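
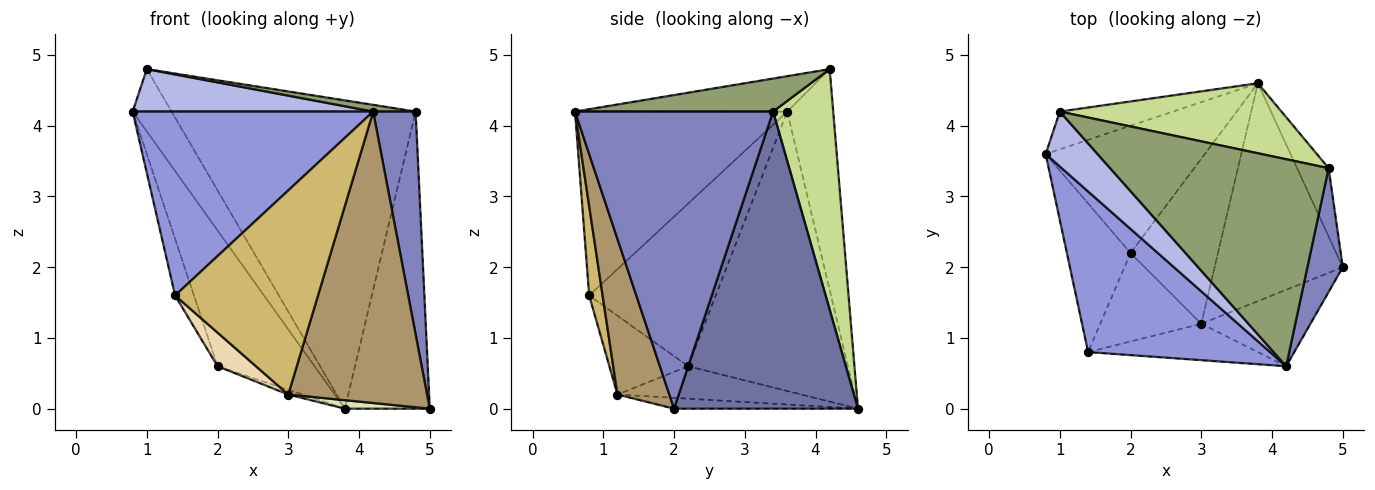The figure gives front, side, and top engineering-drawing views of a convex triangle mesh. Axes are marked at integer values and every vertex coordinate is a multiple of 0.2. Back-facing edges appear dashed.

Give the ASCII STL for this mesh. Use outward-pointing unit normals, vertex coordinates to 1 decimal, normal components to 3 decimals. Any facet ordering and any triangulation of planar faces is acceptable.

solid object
 facet normal 0.904 0.417 -0.096
  outer loop
   vertex 4.8 3.4 4.2
   vertex 5.0 2.0 0.0
   vertex 3.8 4.6 0.0
  endloop
 endfacet
 facet normal 0.971 -0.208 0.116
  outer loop
   vertex 4.8 3.4 4.2
   vertex 4.2 0.6 4.2
   vertex 5.0 2.0 0.0
  endloop
 endfacet
 facet normal -0.554 -0.627 0.548
  outer loop
   vertex 1.4 0.8 1.6
   vertex 4.2 0.6 4.2
   vertex 0.8 3.6 4.2
  endloop
 endfacet
 facet normal -0.475 -0.538 0.696
  outer loop
   vertex 1.0 4.2 4.8
   vertex 0.8 3.6 4.2
   vertex 4.2 0.6 4.2
  endloop
 endfacet
 facet normal 0.149 -0.032 0.988
  outer loop
   vertex 1.0 4.2 4.8
   vertex 4.2 0.6 4.2
   vertex 4.8 3.4 4.2
  endloop
 endfacet
 facet normal -0.711 0.601 -0.365
  outer loop
   vertex 1.0 4.2 4.8
   vertex 3.8 4.6 0.0
   vertex 0.8 3.6 4.2
  endloop
 endfacet
 facet normal 0.234 0.948 0.215
  outer loop
   vertex 1.0 4.2 4.8
   vertex 4.8 3.4 4.2
   vertex 3.8 4.6 0.0
  endloop
 endfacet
 facet normal -0.084 -0.039 -0.996
  outer loop
   vertex 3.0 1.2 0.2
   vertex 3.8 4.6 0.0
   vertex 5.0 2.0 0.0
  endloop
 endfacet
 facet normal 0.340 -0.910 -0.238
  outer loop
   vertex 3.0 1.2 0.2
   vertex 5.0 2.0 0.0
   vertex 4.2 0.6 4.2
  endloop
 endfacet
 facet normal 0.092 -0.980 -0.175
  outer loop
   vertex 3.0 1.2 0.2
   vertex 4.2 0.6 4.2
   vertex 1.4 0.8 1.6
  endloop
 endfacet
 facet normal -0.348 0.027 -0.937
  outer loop
   vertex 2.0 2.2 0.6
   vertex 3.8 4.6 0.0
   vertex 3.0 1.2 0.2
  endloop
 endfacet
 facet normal -0.589 -0.287 -0.755
  outer loop
   vertex 2.0 2.2 0.6
   vertex 3.0 1.2 0.2
   vertex 1.4 0.8 1.6
  endloop
 endfacet
 facet normal -0.768 0.467 -0.438
  outer loop
   vertex 2.0 2.2 0.6
   vertex 0.8 3.6 4.2
   vertex 3.8 4.6 0.0
  endloop
 endfacet
 facet normal -0.922 0.138 -0.361
  outer loop
   vertex 2.0 2.2 0.6
   vertex 1.4 0.8 1.6
   vertex 0.8 3.6 4.2
  endloop
 endfacet
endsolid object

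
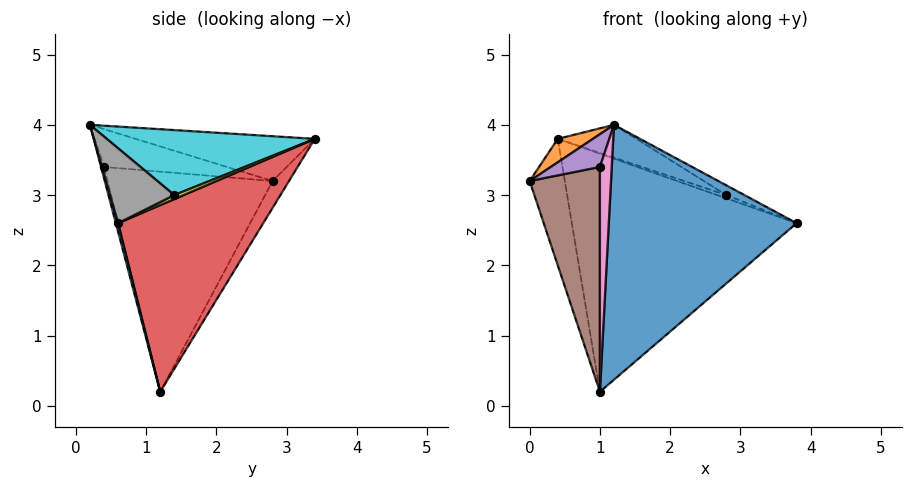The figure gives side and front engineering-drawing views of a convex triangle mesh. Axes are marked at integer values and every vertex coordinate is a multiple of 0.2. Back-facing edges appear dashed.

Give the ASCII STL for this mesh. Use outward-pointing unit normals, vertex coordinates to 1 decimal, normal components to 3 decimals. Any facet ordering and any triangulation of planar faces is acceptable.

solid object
 facet normal 0.011 -0.967 -0.255
  outer loop
   vertex 1.0 1.2 0.2
   vertex 3.8 0.6 2.6
   vertex 1.2 0.2 4.0
  endloop
 endfacet
 facet normal -0.749 -0.147 0.646
  outer loop
   vertex 0.4 3.4 3.8
   vertex 0.0 2.8 3.2
   vertex 1.2 0.2 4.0
  endloop
 endfacet
 facet normal -0.359 0.769 -0.530
  outer loop
   vertex 0.4 3.4 3.8
   vertex 1.0 1.2 0.2
   vertex 0.0 2.8 3.2
  endloop
 endfacet
 facet normal 0.500 0.774 -0.390
  outer loop
   vertex 0.4 3.4 3.8
   vertex 3.8 0.6 2.6
   vertex 1.0 1.2 0.2
  endloop
 endfacet
 facet normal -0.913 -0.365 0.183
  outer loop
   vertex 1.0 0.4 3.4
   vertex 1.2 0.2 4.0
   vertex 0.0 2.8 3.2
  endloop
 endfacet
 facet normal -0.916 -0.390 -0.097
  outer loop
   vertex 1.0 0.4 3.4
   vertex 0.0 2.8 3.2
   vertex 1.0 1.2 0.2
  endloop
 endfacet
 facet normal -0.236 -0.943 -0.236
  outer loop
   vertex 1.0 0.4 3.4
   vertex 1.0 1.2 0.2
   vertex 1.2 0.2 4.0
  endloop
 endfacet
 facet normal 0.455 0.128 0.881
  outer loop
   vertex 2.8 1.4 3.0
   vertex 1.2 0.2 4.0
   vertex 3.8 0.6 2.6
  endloop
 endfacet
 facet normal 0.667 0.667 0.333
  outer loop
   vertex 2.8 1.4 3.0
   vertex 3.8 0.6 2.6
   vertex 0.4 3.4 3.8
  endloop
 endfacet
 facet normal 0.432 0.163 0.887
  outer loop
   vertex 2.8 1.4 3.0
   vertex 0.4 3.4 3.8
   vertex 1.2 0.2 4.0
  endloop
 endfacet
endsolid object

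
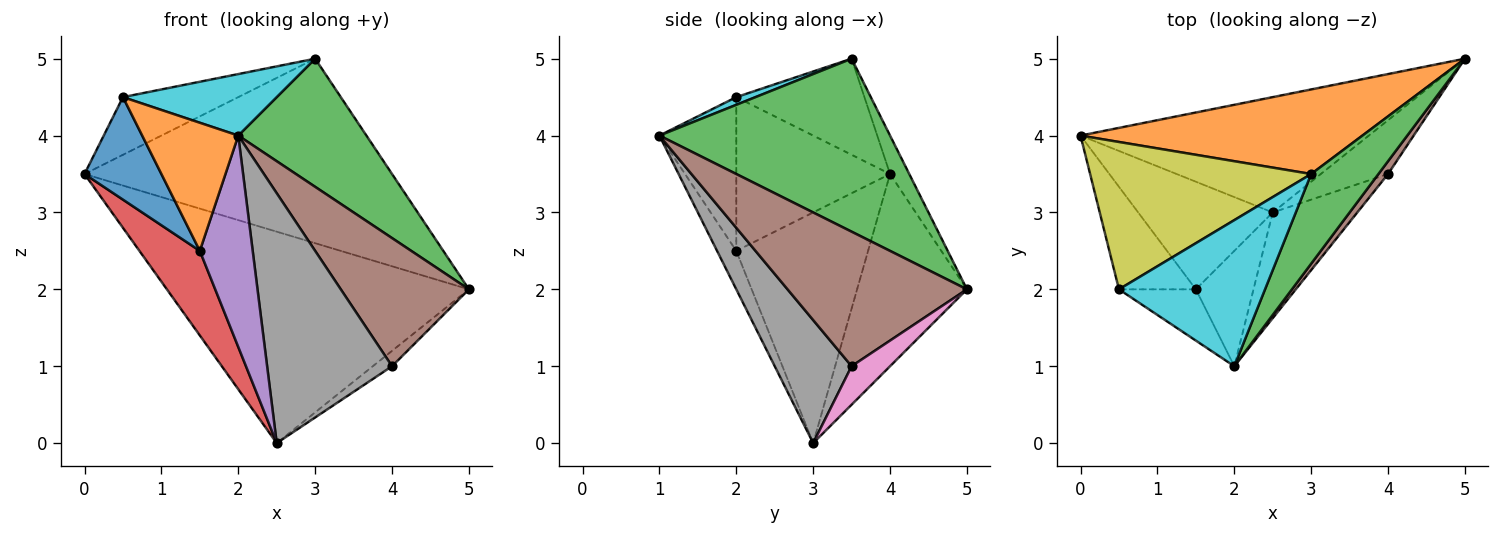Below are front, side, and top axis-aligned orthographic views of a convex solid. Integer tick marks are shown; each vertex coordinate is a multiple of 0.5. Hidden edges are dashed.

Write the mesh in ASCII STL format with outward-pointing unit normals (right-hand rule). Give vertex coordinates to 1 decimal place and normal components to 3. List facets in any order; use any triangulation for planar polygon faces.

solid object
 facet normal -0.304 0.836 -0.456
  outer loop
   vertex 2.5 3.0 0.0
   vertex 0.0 4.0 3.5
   vertex 5.0 5.0 2.0
  endloop
 endfacet
 facet normal -0.057 0.908 0.416
  outer loop
   vertex 3.0 3.5 5.0
   vertex 5.0 5.0 2.0
   vertex 0.0 4.0 3.5
  endloop
 endfacet
 facet normal 0.828 -0.460 0.322
  outer loop
   vertex 3.0 3.5 5.0
   vertex 2.0 1.0 4.0
   vertex 5.0 5.0 2.0
  endloop
 endfacet
 facet normal -0.803 -0.368 -0.468
  outer loop
   vertex 1.5 2.0 2.5
   vertex 0.0 4.0 3.5
   vertex 2.5 3.0 0.0
  endloop
 endfacet
 facet normal -0.304 -0.836 -0.456
  outer loop
   vertex 1.5 2.0 2.5
   vertex 2.5 3.0 0.0
   vertex 2.0 1.0 4.0
  endloop
 endfacet
 facet normal 0.812 -0.580 0.058
  outer loop
   vertex 4.0 3.5 1.0
   vertex 5.0 5.0 2.0
   vertex 2.0 1.0 4.0
  endloop
 endfacet
 facet normal 0.482 0.241 -0.843
  outer loop
   vertex 4.0 3.5 1.0
   vertex 2.5 3.0 0.0
   vertex 5.0 5.0 2.0
  endloop
 endfacet
 facet normal 0.493 -0.801 -0.339
  outer loop
   vertex 4.0 3.5 1.0
   vertex 2.0 1.0 4.0
   vertex 2.5 3.0 0.0
  endloop
 endfacet
 facet normal -0.375 0.338 0.863
  outer loop
   vertex 0.5 2.0 4.5
   vertex 3.0 3.5 5.0
   vertex 0.0 4.0 3.5
  endloop
 endfacet
 facet normal 0.048 -0.388 0.921
  outer loop
   vertex 0.5 2.0 4.5
   vertex 2.0 1.0 4.0
   vertex 3.0 3.5 5.0
  endloop
 endfacet
 facet normal -0.816 -0.408 -0.408
  outer loop
   vertex 0.5 2.0 4.5
   vertex 0.0 4.0 3.5
   vertex 1.5 2.0 2.5
  endloop
 endfacet
 facet normal -0.596 -0.745 -0.298
  outer loop
   vertex 0.5 2.0 4.5
   vertex 1.5 2.0 2.5
   vertex 2.0 1.0 4.0
  endloop
 endfacet
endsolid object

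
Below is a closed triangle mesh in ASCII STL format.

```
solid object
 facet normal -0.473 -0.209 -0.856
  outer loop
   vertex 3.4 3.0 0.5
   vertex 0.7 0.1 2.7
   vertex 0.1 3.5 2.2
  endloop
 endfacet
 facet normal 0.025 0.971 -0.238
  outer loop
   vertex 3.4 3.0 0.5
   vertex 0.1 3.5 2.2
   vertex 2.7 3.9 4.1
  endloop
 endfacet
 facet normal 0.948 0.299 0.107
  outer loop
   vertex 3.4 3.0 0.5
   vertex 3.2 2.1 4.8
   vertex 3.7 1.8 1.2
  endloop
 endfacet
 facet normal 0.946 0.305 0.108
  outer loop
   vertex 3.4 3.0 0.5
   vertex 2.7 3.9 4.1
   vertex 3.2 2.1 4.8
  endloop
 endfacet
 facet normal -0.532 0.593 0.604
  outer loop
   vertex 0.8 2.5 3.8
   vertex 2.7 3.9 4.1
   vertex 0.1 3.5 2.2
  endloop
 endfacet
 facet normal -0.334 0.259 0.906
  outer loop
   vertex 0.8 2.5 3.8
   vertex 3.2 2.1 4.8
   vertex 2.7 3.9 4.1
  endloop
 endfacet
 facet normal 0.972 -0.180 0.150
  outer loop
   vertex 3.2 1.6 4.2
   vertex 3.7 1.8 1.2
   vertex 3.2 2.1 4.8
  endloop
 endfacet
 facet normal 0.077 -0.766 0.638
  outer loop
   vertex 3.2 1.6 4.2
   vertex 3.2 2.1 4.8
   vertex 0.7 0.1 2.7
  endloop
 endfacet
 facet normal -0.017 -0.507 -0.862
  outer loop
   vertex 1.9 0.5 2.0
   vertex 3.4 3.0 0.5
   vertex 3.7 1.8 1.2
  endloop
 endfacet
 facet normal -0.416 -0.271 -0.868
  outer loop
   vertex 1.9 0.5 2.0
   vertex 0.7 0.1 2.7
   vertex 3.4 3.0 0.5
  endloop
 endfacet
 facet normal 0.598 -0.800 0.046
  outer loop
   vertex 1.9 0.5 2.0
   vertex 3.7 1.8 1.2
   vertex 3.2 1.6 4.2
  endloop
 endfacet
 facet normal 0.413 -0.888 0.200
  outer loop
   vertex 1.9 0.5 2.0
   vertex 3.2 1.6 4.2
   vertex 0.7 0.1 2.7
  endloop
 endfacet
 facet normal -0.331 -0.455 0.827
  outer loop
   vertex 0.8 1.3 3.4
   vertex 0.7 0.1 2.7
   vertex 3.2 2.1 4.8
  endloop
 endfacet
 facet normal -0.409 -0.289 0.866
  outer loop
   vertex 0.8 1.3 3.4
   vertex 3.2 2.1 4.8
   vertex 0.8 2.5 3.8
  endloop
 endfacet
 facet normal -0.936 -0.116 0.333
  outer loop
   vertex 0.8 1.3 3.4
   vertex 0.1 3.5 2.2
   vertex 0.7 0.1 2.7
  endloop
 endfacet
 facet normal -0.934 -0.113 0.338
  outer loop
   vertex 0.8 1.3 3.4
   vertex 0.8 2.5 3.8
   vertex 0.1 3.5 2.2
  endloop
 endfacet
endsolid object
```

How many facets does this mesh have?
16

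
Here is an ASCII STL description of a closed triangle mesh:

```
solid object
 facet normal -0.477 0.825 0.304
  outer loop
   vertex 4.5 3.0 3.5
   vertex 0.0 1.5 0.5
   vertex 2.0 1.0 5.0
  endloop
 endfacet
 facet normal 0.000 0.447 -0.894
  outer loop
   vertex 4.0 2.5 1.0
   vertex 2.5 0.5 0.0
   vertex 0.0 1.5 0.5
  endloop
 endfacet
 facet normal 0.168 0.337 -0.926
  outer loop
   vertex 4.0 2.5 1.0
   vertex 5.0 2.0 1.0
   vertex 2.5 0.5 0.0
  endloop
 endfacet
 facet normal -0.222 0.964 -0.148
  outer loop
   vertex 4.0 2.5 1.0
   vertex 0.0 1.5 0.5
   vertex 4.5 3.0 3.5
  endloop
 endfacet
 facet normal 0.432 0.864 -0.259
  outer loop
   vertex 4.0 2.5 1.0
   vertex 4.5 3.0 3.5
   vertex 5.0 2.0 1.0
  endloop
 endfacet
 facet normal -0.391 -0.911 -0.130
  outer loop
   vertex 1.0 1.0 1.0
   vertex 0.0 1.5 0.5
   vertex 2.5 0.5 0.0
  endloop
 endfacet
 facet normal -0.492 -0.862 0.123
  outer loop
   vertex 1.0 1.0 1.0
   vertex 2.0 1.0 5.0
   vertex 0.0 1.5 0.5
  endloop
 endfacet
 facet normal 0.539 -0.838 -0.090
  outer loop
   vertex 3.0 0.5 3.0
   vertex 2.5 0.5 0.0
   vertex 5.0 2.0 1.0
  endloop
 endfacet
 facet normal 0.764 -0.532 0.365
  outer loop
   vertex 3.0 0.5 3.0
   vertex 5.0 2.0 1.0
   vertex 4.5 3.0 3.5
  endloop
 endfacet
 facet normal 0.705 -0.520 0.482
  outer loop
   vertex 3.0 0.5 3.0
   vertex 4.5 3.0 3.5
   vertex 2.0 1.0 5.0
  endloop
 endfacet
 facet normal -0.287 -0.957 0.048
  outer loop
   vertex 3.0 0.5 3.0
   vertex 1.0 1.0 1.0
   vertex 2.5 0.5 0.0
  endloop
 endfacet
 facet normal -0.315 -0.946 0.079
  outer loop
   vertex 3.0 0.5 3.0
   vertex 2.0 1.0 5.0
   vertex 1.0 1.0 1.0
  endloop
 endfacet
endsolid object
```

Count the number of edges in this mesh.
18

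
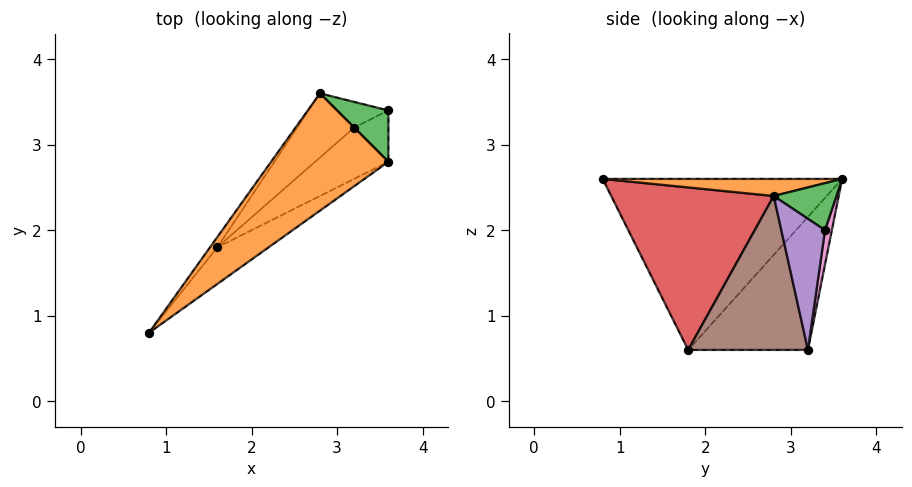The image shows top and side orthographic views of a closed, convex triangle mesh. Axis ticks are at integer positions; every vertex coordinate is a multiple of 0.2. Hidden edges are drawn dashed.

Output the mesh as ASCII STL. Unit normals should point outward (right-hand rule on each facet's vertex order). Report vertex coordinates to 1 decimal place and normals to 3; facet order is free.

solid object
 facet normal -0.813 0.581 -0.035
  outer loop
   vertex 1.6 1.8 0.6
   vertex 0.8 0.8 2.6
   vertex 2.8 3.6 2.6
  endloop
 endfacet
 facet normal 0.144 -0.103 0.984
  outer loop
   vertex 3.6 2.8 2.4
   vertex 2.8 3.6 2.6
   vertex 0.8 0.8 2.6
  endloop
 endfacet
 facet normal 0.606 0.441 0.662
  outer loop
   vertex 3.6 2.8 2.4
   vertex 3.6 3.4 2.0
   vertex 2.8 3.6 2.6
  endloop
 endfacet
 facet normal 0.564 -0.807 -0.178
  outer loop
   vertex 3.6 2.8 2.4
   vertex 0.8 0.8 2.6
   vertex 1.6 1.8 0.6
  endloop
 endfacet
 facet normal 0.954 -0.166 -0.249
  outer loop
   vertex 3.2 3.2 0.6
   vertex 3.6 3.4 2.0
   vertex 3.6 2.8 2.4
  endloop
 endfacet
 facet normal 0.628 -0.718 -0.299
  outer loop
   vertex 3.2 3.2 0.6
   vertex 3.6 2.8 2.4
   vertex 1.6 1.8 0.6
  endloop
 endfacet
 facet normal 0.115 0.978 -0.173
  outer loop
   vertex 3.2 3.2 0.6
   vertex 2.8 3.6 2.6
   vertex 3.6 3.4 2.0
  endloop
 endfacet
 facet normal -0.634 0.724 -0.272
  outer loop
   vertex 3.2 3.2 0.6
   vertex 1.6 1.8 0.6
   vertex 2.8 3.6 2.6
  endloop
 endfacet
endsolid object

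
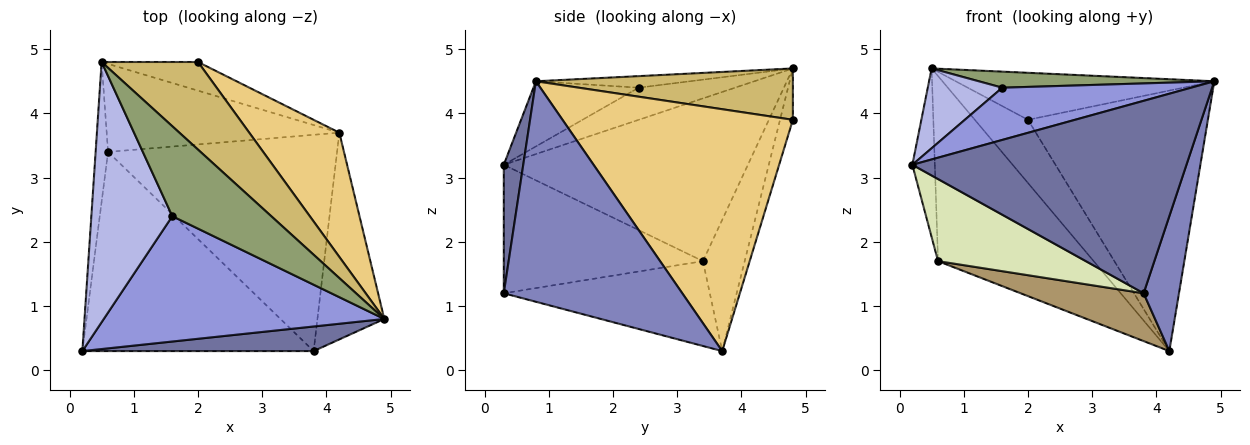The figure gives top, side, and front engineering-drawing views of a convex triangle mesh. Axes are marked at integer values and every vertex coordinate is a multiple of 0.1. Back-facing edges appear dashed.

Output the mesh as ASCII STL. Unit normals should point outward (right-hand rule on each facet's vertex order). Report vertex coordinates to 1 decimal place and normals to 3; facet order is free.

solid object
 facet normal 0.070 -0.989 0.126
  outer loop
   vertex 3.8 0.3 1.2
   vertex 4.9 0.8 4.5
   vertex 0.2 0.3 3.2
  endloop
 endfacet
 facet normal 0.940 -0.186 -0.285
  outer loop
   vertex 3.8 0.3 1.2
   vertex 4.2 3.7 0.3
   vertex 4.9 0.8 4.5
  endloop
 endfacet
 facet normal -0.210 -0.376 0.903
  outer loop
   vertex 1.6 2.4 4.4
   vertex 0.2 0.3 3.2
   vertex 4.9 0.8 4.5
  endloop
 endfacet
 facet normal -0.355 -0.274 0.894
  outer loop
   vertex 1.6 2.4 4.4
   vertex 0.5 4.8 4.7
   vertex 0.2 0.3 3.2
  endloop
 endfacet
 facet normal -0.114 -0.175 0.978
  outer loop
   vertex 1.6 2.4 4.4
   vertex 4.9 0.8 4.5
   vertex 0.5 4.8 4.7
  endloop
 endfacet
 facet normal -0.993 0.091 -0.076
  outer loop
   vertex 0.6 3.4 1.7
   vertex 0.2 0.3 3.2
   vertex 0.5 4.8 4.7
  endloop
 endfacet
 facet normal -0.235 0.878 -0.417
  outer loop
   vertex 0.6 3.4 1.7
   vertex 0.5 4.8 4.7
   vertex 4.2 3.7 0.3
  endloop
 endfacet
 facet normal -0.457 -0.339 -0.822
  outer loop
   vertex 0.6 3.4 1.7
   vertex 3.8 0.3 1.2
   vertex 0.2 0.3 3.2
  endloop
 endfacet
 facet normal -0.340 -0.203 -0.918
  outer loop
   vertex 0.6 3.4 1.7
   vertex 4.2 3.7 0.3
   vertex 3.8 0.3 1.2
  endloop
 endfacet
 facet normal 0.425 0.428 0.797
  outer loop
   vertex 2.0 4.8 3.9
   vertex 0.5 4.8 4.7
   vertex 4.9 0.8 4.5
  endloop
 endfacet
 facet normal 0.756 0.591 0.282
  outer loop
   vertex 2.0 4.8 3.9
   vertex 4.9 0.8 4.5
   vertex 4.2 3.7 0.3
  endloop
 endfacet
 facet normal -0.215 0.889 -0.403
  outer loop
   vertex 2.0 4.8 3.9
   vertex 4.2 3.7 0.3
   vertex 0.5 4.8 4.7
  endloop
 endfacet
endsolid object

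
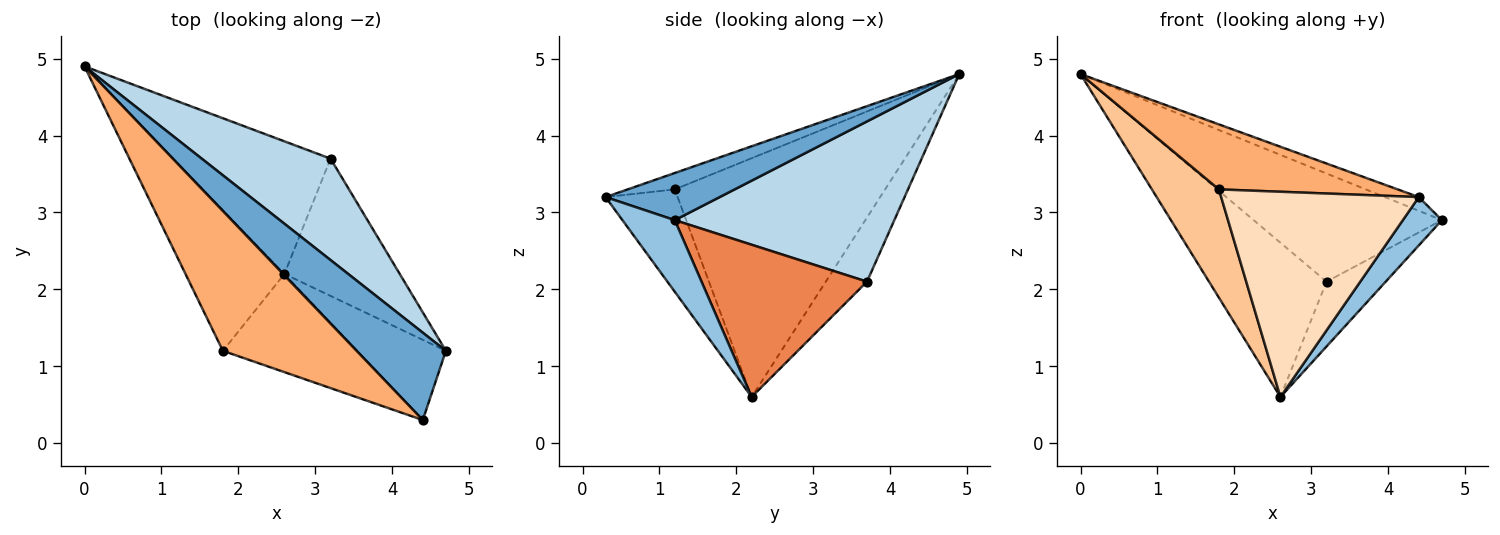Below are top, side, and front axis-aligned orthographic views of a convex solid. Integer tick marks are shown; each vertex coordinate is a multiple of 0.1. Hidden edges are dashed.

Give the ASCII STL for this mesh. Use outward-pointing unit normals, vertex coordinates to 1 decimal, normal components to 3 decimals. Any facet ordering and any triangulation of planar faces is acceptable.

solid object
 facet normal 0.463 0.138 0.876
  outer loop
   vertex 4.4 0.3 3.2
   vertex 4.7 1.2 2.9
   vertex 0.0 4.9 4.8
  endloop
 endfacet
 facet normal 0.569 -0.424 -0.704
  outer loop
   vertex 2.6 2.2 0.6
   vertex 4.7 1.2 2.9
   vertex 4.4 0.3 3.2
  endloop
 endfacet
 facet normal 0.648 0.556 0.521
  outer loop
   vertex 3.2 3.7 2.1
   vertex 0.0 4.9 4.8
   vertex 4.7 1.2 2.9
  endloop
 endfacet
 facet normal -0.257 0.733 -0.630
  outer loop
   vertex 3.2 3.7 2.1
   vertex 2.6 2.2 0.6
   vertex 0.0 4.9 4.8
  endloop
 endfacet
 facet normal 0.767 0.274 -0.581
  outer loop
   vertex 3.2 3.7 2.1
   vertex 4.7 1.2 2.9
   vertex 2.6 2.2 0.6
  endloop
 endfacet
 facet normal -0.110 -0.419 0.901
  outer loop
   vertex 1.8 1.2 3.3
   vertex 4.4 0.3 3.2
   vertex 0.0 4.9 4.8
  endloop
 endfacet
 facet normal -0.886 -0.282 -0.367
  outer loop
   vertex 1.8 1.2 3.3
   vertex 0.0 4.9 4.8
   vertex 2.6 2.2 0.6
  endloop
 endfacet
 facet normal -0.312 -0.857 -0.410
  outer loop
   vertex 1.8 1.2 3.3
   vertex 2.6 2.2 0.6
   vertex 4.4 0.3 3.2
  endloop
 endfacet
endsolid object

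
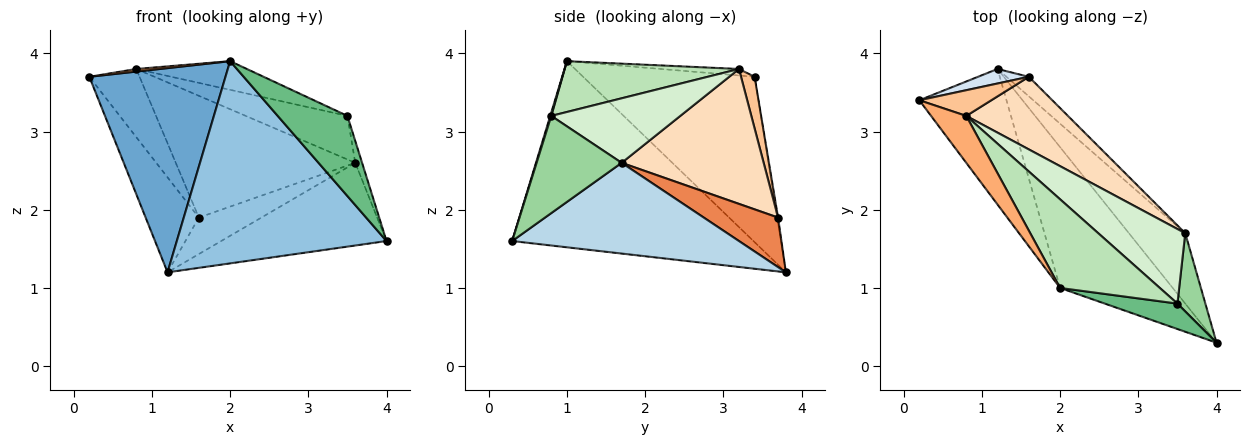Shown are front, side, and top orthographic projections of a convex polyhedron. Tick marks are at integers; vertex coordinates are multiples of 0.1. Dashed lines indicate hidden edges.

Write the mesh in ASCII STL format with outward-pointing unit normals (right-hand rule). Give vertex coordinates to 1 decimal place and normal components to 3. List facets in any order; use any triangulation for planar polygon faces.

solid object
 facet normal -0.724 -0.575 -0.382
  outer loop
   vertex 2.0 1.0 3.9
   vertex 0.2 3.4 3.7
   vertex 1.2 3.8 1.2
  endloop
 endfacet
 facet normal -0.687 -0.597 -0.415
  outer loop
   vertex 2.0 1.0 3.9
   vertex 1.2 3.8 1.2
   vertex 4.0 0.3 1.6
  endloop
 endfacet
 facet normal 0.722 0.527 -0.448
  outer loop
   vertex 3.6 1.7 2.6
   vertex 4.0 0.3 1.6
   vertex 1.2 3.8 1.2
  endloop
 endfacet
 facet normal -0.017 0.988 0.151
  outer loop
   vertex 1.6 3.7 1.9
   vertex 1.2 3.8 1.2
   vertex 0.2 3.4 3.7
  endloop
 endfacet
 facet normal 0.723 0.609 -0.326
  outer loop
   vertex 1.6 3.7 1.9
   vertex 3.6 1.7 2.6
   vertex 1.2 3.8 1.2
  endloop
 endfacet
 facet normal -0.182 -0.055 0.982
  outer loop
   vertex 0.8 3.2 3.8
   vertex 0.2 3.4 3.7
   vertex 2.0 1.0 3.9
  endloop
 endfacet
 facet normal 0.245 0.907 0.342
  outer loop
   vertex 0.8 3.2 3.8
   vertex 1.6 3.7 1.9
   vertex 0.2 3.4 3.7
  endloop
 endfacet
 facet normal 0.562 0.710 0.424
  outer loop
   vertex 0.8 3.2 3.8
   vertex 3.6 1.7 2.6
   vertex 1.6 3.7 1.9
  endloop
 endfacet
 facet normal 0.014 -0.953 0.302
  outer loop
   vertex 3.5 0.8 3.2
   vertex 2.0 1.0 3.9
   vertex 4.0 0.3 1.6
  endloop
 endfacet
 facet normal 0.958 0.077 0.275
  outer loop
   vertex 3.5 0.8 3.2
   vertex 4.0 0.3 1.6
   vertex 3.6 1.7 2.6
  endloop
 endfacet
 facet normal 0.436 0.277 0.856
  outer loop
   vertex 3.5 0.8 3.2
   vertex 0.8 3.2 3.8
   vertex 2.0 1.0 3.9
  endloop
 endfacet
 facet normal 0.539 0.425 0.727
  outer loop
   vertex 3.5 0.8 3.2
   vertex 3.6 1.7 2.6
   vertex 0.8 3.2 3.8
  endloop
 endfacet
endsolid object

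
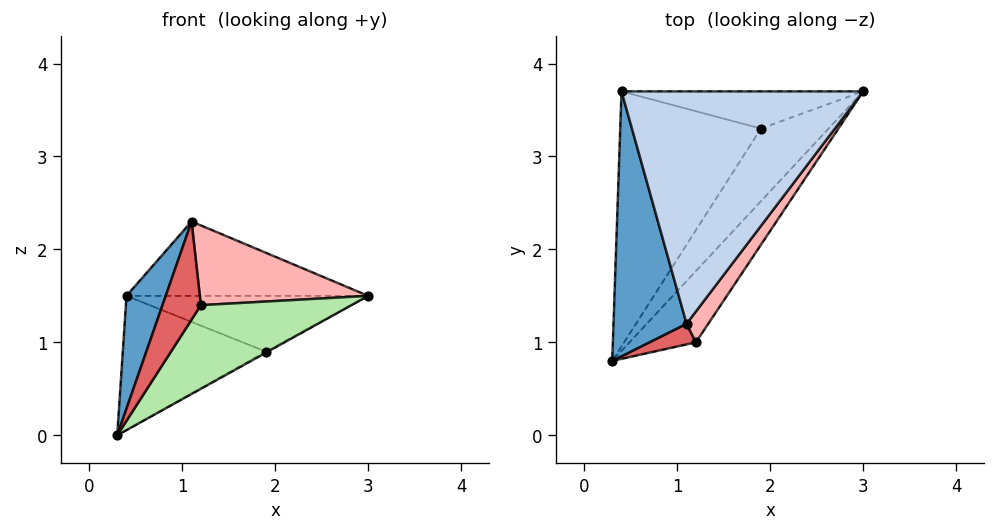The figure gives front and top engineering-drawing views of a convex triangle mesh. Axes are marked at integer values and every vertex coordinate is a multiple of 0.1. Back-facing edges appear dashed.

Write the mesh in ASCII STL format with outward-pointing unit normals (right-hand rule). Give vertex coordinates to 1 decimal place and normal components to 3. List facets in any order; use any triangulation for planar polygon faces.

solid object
 facet normal -0.926 -0.148 0.348
  outer loop
   vertex 1.1 1.2 2.3
   vertex 0.4 3.7 1.5
   vertex 0.3 0.8 0.0
  endloop
 endfacet
 facet normal 0.000 0.305 0.952
  outer loop
   vertex 1.1 1.2 2.3
   vertex 3.0 3.7 1.5
   vertex 0.4 3.7 1.5
  endloop
 endfacet
 facet normal 0.475 0.013 -0.880
  outer loop
   vertex 1.9 3.3 0.9
   vertex 3.0 3.7 1.5
   vertex 0.3 0.8 0.0
  endloop
 endfacet
 facet normal -0.224 0.454 -0.862
  outer loop
   vertex 1.9 3.3 0.9
   vertex 0.3 0.8 0.0
   vertex 0.4 3.7 1.5
  endloop
 endfacet
 facet normal 0.000 0.832 -0.555
  outer loop
   vertex 1.9 3.3 0.9
   vertex 0.4 3.7 1.5
   vertex 3.0 3.7 1.5
  endloop
 endfacet
 facet normal 0.762 -0.493 -0.420
  outer loop
   vertex 1.2 1.0 1.4
   vertex 0.3 0.8 0.0
   vertex 3.0 3.7 1.5
  endloop
 endfacet
 facet normal -0.102 -0.973 0.205
  outer loop
   vertex 1.2 1.0 1.4
   vertex 1.1 1.2 2.3
   vertex 0.3 0.8 0.0
  endloop
 endfacet
 facet normal 0.810 -0.548 0.212
  outer loop
   vertex 1.2 1.0 1.4
   vertex 3.0 3.7 1.5
   vertex 1.1 1.2 2.3
  endloop
 endfacet
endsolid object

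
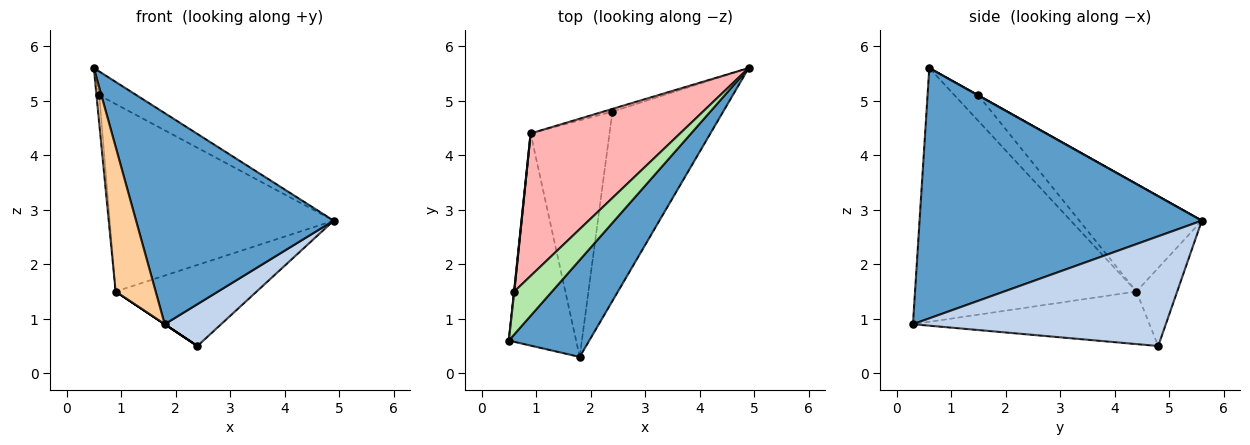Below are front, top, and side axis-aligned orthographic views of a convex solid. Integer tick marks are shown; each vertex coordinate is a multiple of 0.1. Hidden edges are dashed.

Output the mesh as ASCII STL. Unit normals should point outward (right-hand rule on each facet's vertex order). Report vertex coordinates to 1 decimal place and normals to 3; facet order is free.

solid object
 facet normal 0.792 -0.555 0.255
  outer loop
   vertex 1.8 0.3 0.9
   vertex 4.9 5.6 2.8
   vertex 0.5 0.6 5.6
  endloop
 endfacet
 facet normal 0.695 -0.155 -0.702
  outer loop
   vertex 1.8 0.3 0.9
   vertex 2.4 4.8 0.5
   vertex 4.9 5.6 2.8
  endloop
 endfacet
 facet normal -0.278 0.960 -0.032
  outer loop
   vertex 0.9 4.4 1.5
   vertex 4.9 5.6 2.8
   vertex 2.4 4.8 0.5
  endloop
 endfacet
 facet normal -0.952 -0.172 -0.252
  outer loop
   vertex 0.9 4.4 1.5
   vertex 1.8 0.3 0.9
   vertex 0.5 0.6 5.6
  endloop
 endfacet
 facet normal -0.555 0.000 -0.832
  outer loop
   vertex 0.9 4.4 1.5
   vertex 2.4 4.8 0.5
   vertex 1.8 0.3 0.9
  endloop
 endfacet
 facet normal 0.005 0.485 0.874
  outer loop
   vertex 0.6 1.5 5.1
   vertex 0.5 0.6 5.6
   vertex 4.9 5.6 2.8
  endloop
 endfacet
 facet normal -0.993 0.117 0.011
  outer loop
   vertex 0.6 1.5 5.1
   vertex 0.9 4.4 1.5
   vertex 0.5 0.6 5.6
  endloop
 endfacet
 facet normal -0.399 0.730 0.555
  outer loop
   vertex 0.6 1.5 5.1
   vertex 4.9 5.6 2.8
   vertex 0.9 4.4 1.5
  endloop
 endfacet
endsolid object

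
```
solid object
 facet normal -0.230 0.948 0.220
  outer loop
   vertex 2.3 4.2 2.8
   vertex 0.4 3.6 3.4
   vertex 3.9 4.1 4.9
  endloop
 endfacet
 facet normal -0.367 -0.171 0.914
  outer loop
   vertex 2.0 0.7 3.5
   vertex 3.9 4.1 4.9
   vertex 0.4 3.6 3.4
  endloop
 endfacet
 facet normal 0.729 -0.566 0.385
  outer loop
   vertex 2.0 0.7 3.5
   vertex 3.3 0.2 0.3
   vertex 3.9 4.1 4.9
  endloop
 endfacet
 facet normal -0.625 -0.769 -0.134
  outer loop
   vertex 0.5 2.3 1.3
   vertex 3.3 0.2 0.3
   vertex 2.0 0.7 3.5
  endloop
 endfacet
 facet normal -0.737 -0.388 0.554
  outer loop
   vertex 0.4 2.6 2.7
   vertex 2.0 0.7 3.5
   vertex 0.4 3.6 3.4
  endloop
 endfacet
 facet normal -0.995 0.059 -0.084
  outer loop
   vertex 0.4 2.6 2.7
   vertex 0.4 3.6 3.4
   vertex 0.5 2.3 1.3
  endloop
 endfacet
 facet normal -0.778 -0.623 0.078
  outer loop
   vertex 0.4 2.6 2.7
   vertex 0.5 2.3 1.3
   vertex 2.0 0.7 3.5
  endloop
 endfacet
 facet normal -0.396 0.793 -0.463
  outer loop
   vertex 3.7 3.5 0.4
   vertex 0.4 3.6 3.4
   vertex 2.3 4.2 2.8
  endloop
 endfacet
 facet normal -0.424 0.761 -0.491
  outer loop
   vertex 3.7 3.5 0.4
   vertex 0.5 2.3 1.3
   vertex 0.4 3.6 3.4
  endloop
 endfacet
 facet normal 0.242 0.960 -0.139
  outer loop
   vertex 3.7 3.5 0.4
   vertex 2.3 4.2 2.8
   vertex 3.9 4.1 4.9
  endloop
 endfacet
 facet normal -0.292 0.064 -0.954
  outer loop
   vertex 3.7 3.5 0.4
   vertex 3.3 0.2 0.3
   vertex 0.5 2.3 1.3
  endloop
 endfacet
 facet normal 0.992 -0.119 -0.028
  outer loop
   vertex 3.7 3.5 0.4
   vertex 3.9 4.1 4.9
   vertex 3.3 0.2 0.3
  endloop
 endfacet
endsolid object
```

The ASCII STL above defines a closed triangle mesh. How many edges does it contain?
18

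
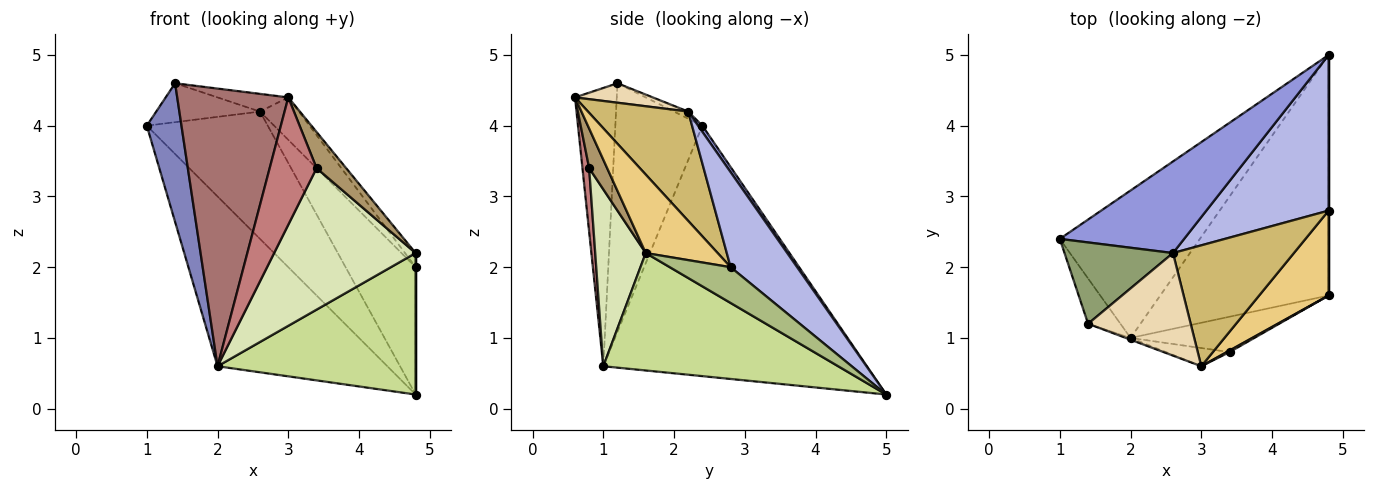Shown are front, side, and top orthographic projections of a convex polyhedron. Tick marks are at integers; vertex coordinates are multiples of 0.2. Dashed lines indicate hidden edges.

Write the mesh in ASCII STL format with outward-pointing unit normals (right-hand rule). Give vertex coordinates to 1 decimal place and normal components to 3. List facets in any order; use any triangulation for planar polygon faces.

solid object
 facet normal -0.761 0.490 -0.426
  outer loop
   vertex 2.0 1.0 0.6
   vertex 1.0 2.4 4.0
   vertex 4.8 5.0 0.2
  endloop
 endfacet
 facet normal -0.922 -0.367 -0.120
  outer loop
   vertex 2.0 1.0 0.6
   vertex 1.4 1.2 4.6
   vertex 1.0 2.4 4.0
  endloop
 endfacet
 facet normal 0.028 0.811 0.584
  outer loop
   vertex 2.6 2.2 4.2
   vertex 4.8 5.0 0.2
   vertex 1.0 2.4 4.0
  endloop
 endfacet
 facet normal 0.515 0.543 0.663
  outer loop
   vertex 2.6 2.2 4.2
   vertex 4.8 2.8 2.0
   vertex 4.8 5.0 0.2
  endloop
 endfacet
 facet normal -0.059 0.431 0.901
  outer loop
   vertex 2.6 2.2 4.2
   vertex 1.0 2.4 4.0
   vertex 1.4 1.2 4.6
  endloop
 endfacet
 facet normal 1.000 0.000 0.000
  outer loop
   vertex 4.8 1.6 2.2
   vertex 4.8 5.0 0.2
   vertex 4.8 2.8 2.0
  endloop
 endfacet
 facet normal 0.515 -0.435 -0.739
  outer loop
   vertex 4.8 1.6 2.2
   vertex 2.0 1.0 0.6
   vertex 4.8 5.0 0.2
  endloop
 endfacet
 facet normal 0.327 -0.917 -0.229
  outer loop
   vertex 3.4 0.8 3.4
   vertex 2.0 1.0 0.6
   vertex 4.8 1.6 2.2
  endloop
 endfacet
 facet normal 0.520 -0.854 0.037
  outer loop
   vertex 3.0 0.6 4.4
   vertex 3.4 0.8 3.4
   vertex 4.8 1.6 2.2
  endloop
 endfacet
 facet normal 0.649 0.252 0.718
  outer loop
   vertex 3.0 0.6 4.4
   vertex 4.8 2.8 2.0
   vertex 2.6 2.2 4.2
  endloop
 endfacet
 facet normal 0.744 0.110 0.659
  outer loop
   vertex 3.0 0.6 4.4
   vertex 4.8 1.6 2.2
   vertex 4.8 2.8 2.0
  endloop
 endfacet
 facet normal 0.184 0.167 0.969
  outer loop
   vertex 3.0 0.6 4.4
   vertex 2.6 2.2 4.2
   vertex 1.4 1.2 4.6
  endloop
 endfacet
 facet normal -0.352 -0.936 -0.006
  outer loop
   vertex 3.0 0.6 4.4
   vertex 1.4 1.2 4.6
   vertex 2.0 1.0 0.6
  endloop
 endfacet
 facet normal 0.140 -0.980 -0.140
  outer loop
   vertex 3.0 0.6 4.4
   vertex 2.0 1.0 0.6
   vertex 3.4 0.8 3.4
  endloop
 endfacet
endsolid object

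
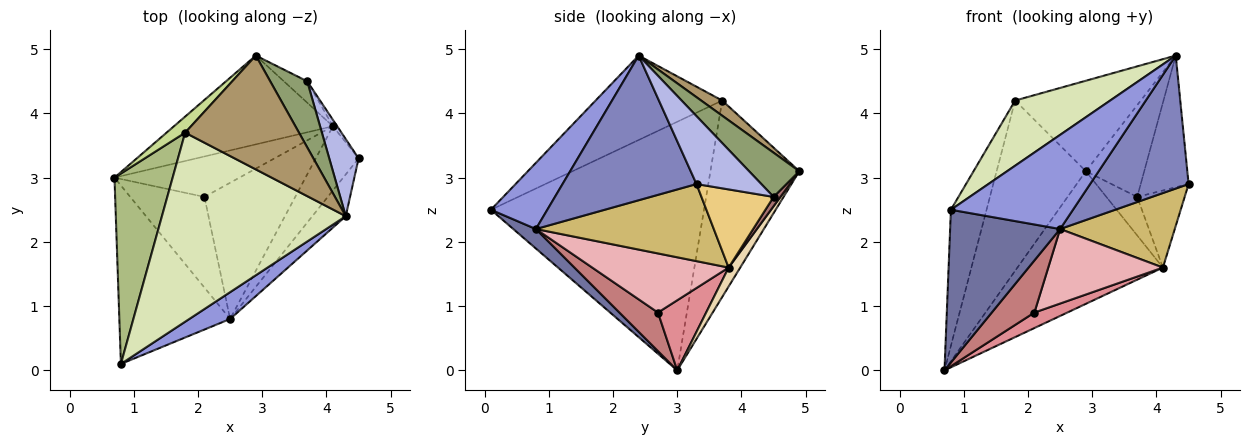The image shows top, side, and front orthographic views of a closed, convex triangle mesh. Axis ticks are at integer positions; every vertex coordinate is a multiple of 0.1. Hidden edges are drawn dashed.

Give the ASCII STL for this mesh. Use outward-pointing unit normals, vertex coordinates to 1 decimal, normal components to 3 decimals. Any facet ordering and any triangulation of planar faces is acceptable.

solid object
 facet normal 0.133 -0.645 -0.753
  outer loop
   vertex 2.5 0.8 2.2
   vertex 0.8 0.1 2.5
   vertex 0.7 3.0 0.0
  endloop
 endfacet
 facet normal 0.792 -0.582 -0.183
  outer loop
   vertex 2.5 0.8 2.2
   vertex 4.5 3.3 2.9
   vertex 4.3 2.4 4.9
  endloop
 endfacet
 facet normal 0.406 -0.879 0.250
  outer loop
   vertex 2.5 0.8 2.2
   vertex 4.3 2.4 4.9
   vertex 0.8 0.1 2.5
  endloop
 endfacet
 facet normal 0.760 0.561 0.329
  outer loop
   vertex 3.7 4.5 2.7
   vertex 4.3 2.4 4.9
   vertex 4.5 3.3 2.9
  endloop
 endfacet
 facet normal 0.572 0.665 0.479
  outer loop
   vertex 3.7 4.5 2.7
   vertex 2.9 4.9 3.1
   vertex 4.3 2.4 4.9
  endloop
 endfacet
 facet normal -0.961 0.161 0.225
  outer loop
   vertex 1.8 3.7 4.2
   vertex 0.7 3.0 0.0
   vertex 0.8 0.1 2.5
  endloop
 endfacet
 facet normal -0.704 0.707 0.067
  outer loop
   vertex 1.8 3.7 4.2
   vertex 2.9 4.9 3.1
   vertex 0.7 3.0 0.0
  endloop
 endfacet
 facet normal -0.398 -0.299 0.867
  outer loop
   vertex 1.8 3.7 4.2
   vertex 0.8 0.1 2.5
   vertex 4.3 2.4 4.9
  endloop
 endfacet
 facet normal 0.104 0.619 0.779
  outer loop
   vertex 1.8 3.7 4.2
   vertex 4.3 2.4 4.9
   vertex 2.9 4.9 3.1
  endloop
 endfacet
 facet normal 0.762 -0.491 -0.423
  outer loop
   vertex 4.1 3.8 1.6
   vertex 4.5 3.3 2.9
   vertex 2.5 0.8 2.2
  endloop
 endfacet
 facet normal 0.835 0.549 -0.046
  outer loop
   vertex 4.1 3.8 1.6
   vertex 3.7 4.5 2.7
   vertex 4.5 3.3 2.9
  endloop
 endfacet
 facet normal 0.066 0.829 -0.555
  outer loop
   vertex 4.1 3.8 1.6
   vertex 0.7 3.0 0.0
   vertex 2.9 4.9 3.1
  endloop
 endfacet
 facet normal 0.191 0.858 -0.477
  outer loop
   vertex 4.1 3.8 1.6
   vertex 2.9 4.9 3.1
   vertex 3.7 4.5 2.7
  endloop
 endfacet
 facet normal 0.411 -0.454 -0.790
  outer loop
   vertex 2.1 2.7 0.9
   vertex 2.5 0.8 2.2
   vertex 0.7 3.0 0.0
  endloop
 endfacet
 facet normal 0.464 -0.317 -0.827
  outer loop
   vertex 2.1 2.7 0.9
   vertex 0.7 3.0 0.0
   vertex 4.1 3.8 1.6
  endloop
 endfacet
 facet normal 0.496 -0.417 -0.762
  outer loop
   vertex 2.1 2.7 0.9
   vertex 4.1 3.8 1.6
   vertex 2.5 0.8 2.2
  endloop
 endfacet
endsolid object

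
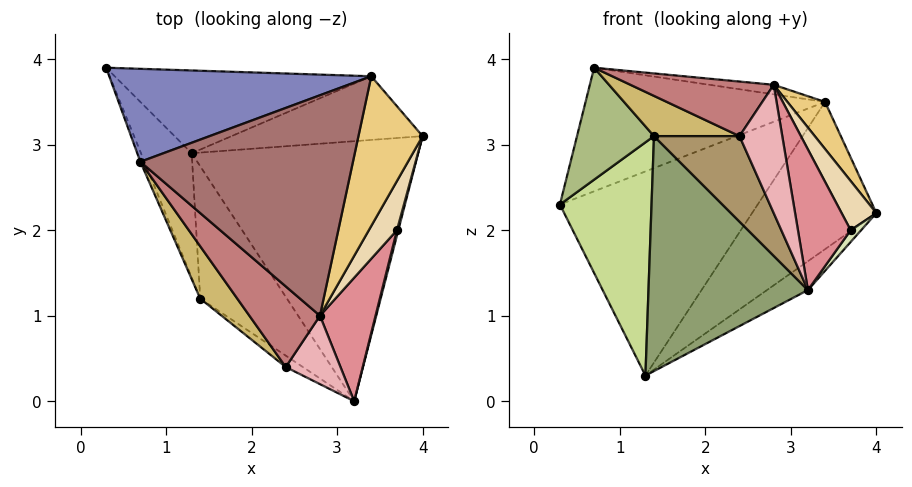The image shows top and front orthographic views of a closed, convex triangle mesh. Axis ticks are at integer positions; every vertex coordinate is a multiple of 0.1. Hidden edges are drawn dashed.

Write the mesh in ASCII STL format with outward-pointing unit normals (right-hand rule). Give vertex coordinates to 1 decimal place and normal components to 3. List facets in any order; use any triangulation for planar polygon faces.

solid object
 facet normal 0.569 0.091 -0.818
  outer loop
   vertex 1.3 2.9 0.3
   vertex 4.0 3.1 2.2
   vertex 3.2 0.0 1.3
  endloop
 endfacet
 facet normal -0.203 0.783 0.589
  outer loop
   vertex 3.4 3.8 3.5
   vertex 0.3 3.9 2.3
   vertex 0.7 2.8 3.9
  endloop
 endfacet
 facet normal 0.173 0.913 -0.370
  outer loop
   vertex 3.4 3.8 3.5
   vertex 1.3 2.9 0.3
   vertex 0.3 3.9 2.3
  endloop
 endfacet
 facet normal 0.207 0.898 -0.388
  outer loop
   vertex 3.4 3.8 3.5
   vertex 4.0 3.1 2.2
   vertex 1.3 2.9 0.3
  endloop
 endfacet
 facet normal -0.731 -0.594 -0.335
  outer loop
   vertex 1.4 1.2 3.1
   vertex 1.3 2.9 0.3
   vertex 3.2 0.0 1.3
  endloop
 endfacet
 facet normal -0.922 -0.386 -0.035
  outer loop
   vertex 1.4 1.2 3.1
   vertex 0.7 2.8 3.9
   vertex 0.3 3.9 2.3
  endloop
 endfacet
 facet normal -0.877 -0.424 -0.226
  outer loop
   vertex 1.4 1.2 3.1
   vertex 0.3 3.9 2.3
   vertex 1.3 2.9 0.3
  endloop
 endfacet
 facet normal 0.951 -0.283 0.128
  outer loop
   vertex 3.7 2.0 2.0
   vertex 3.2 0.0 1.3
   vertex 4.0 3.1 2.2
  endloop
 endfacet
 facet normal -0.621 -0.777 -0.104
  outer loop
   vertex 2.4 0.4 3.1
   vertex 1.4 1.2 3.1
   vertex 3.2 0.0 1.3
  endloop
 endfacet
 facet normal -0.438 -0.548 0.712
  outer loop
   vertex 2.4 0.4 3.1
   vertex 0.7 2.8 3.9
   vertex 1.4 1.2 3.1
  endloop
 endfacet
 facet normal 0.864 -0.151 0.480
  outer loop
   vertex 2.8 1.0 3.7
   vertex 4.0 3.1 2.2
   vertex 3.4 3.8 3.5
  endloop
 endfacet
 facet normal 0.905 -0.302 0.302
  outer loop
   vertex 2.8 1.0 3.7
   vertex 3.7 2.0 2.0
   vertex 4.0 3.1 2.2
  endloop
 endfacet
 facet normal 0.131 0.043 0.990
  outer loop
   vertex 2.8 1.0 3.7
   vertex 3.4 3.8 3.5
   vertex 0.7 2.8 3.9
  endloop
 endfacet
 facet normal -0.373 -0.520 0.769
  outer loop
   vertex 2.8 1.0 3.7
   vertex 0.7 2.8 3.9
   vertex 2.4 0.4 3.1
  endloop
 endfacet
 facet normal 0.901 -0.325 0.286
  outer loop
   vertex 2.8 1.0 3.7
   vertex 3.2 0.0 1.3
   vertex 3.7 2.0 2.0
  endloop
 endfacet
 facet normal 0.525 -0.751 0.400
  outer loop
   vertex 2.8 1.0 3.7
   vertex 2.4 0.4 3.1
   vertex 3.2 0.0 1.3
  endloop
 endfacet
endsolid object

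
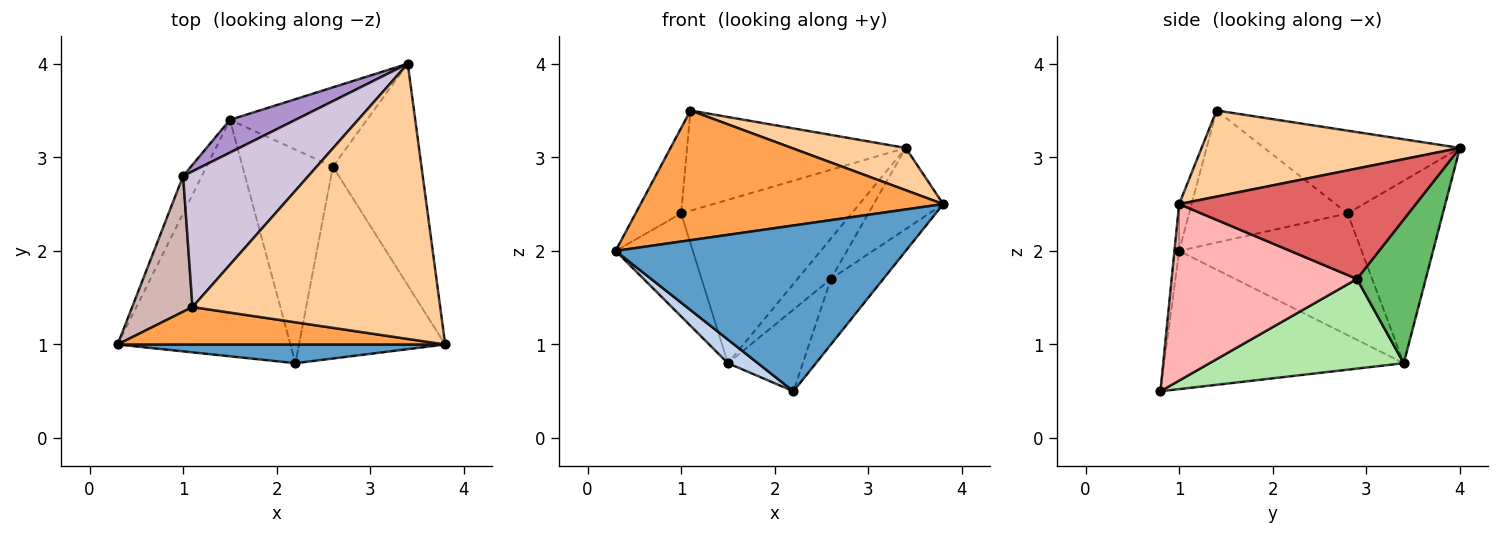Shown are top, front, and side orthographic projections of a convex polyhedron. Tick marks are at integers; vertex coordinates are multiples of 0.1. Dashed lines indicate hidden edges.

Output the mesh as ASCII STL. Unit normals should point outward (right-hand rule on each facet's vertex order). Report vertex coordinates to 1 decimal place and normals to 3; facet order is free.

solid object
 facet normal -0.016 -0.994 0.112
  outer loop
   vertex 2.2 0.8 0.5
   vertex 3.8 1.0 2.5
   vertex 0.3 1.0 2.0
  endloop
 endfacet
 facet normal -0.623 -0.078 -0.778
  outer loop
   vertex 1.5 3.4 0.8
   vertex 2.2 0.8 0.5
   vertex 0.3 1.0 2.0
  endloop
 endfacet
 facet normal -0.040 -0.960 0.277
  outer loop
   vertex 1.1 1.4 3.5
   vertex 0.3 1.0 2.0
   vertex 3.8 1.0 2.5
  endloop
 endfacet
 facet normal 0.325 -0.144 0.935
  outer loop
   vertex 1.1 1.4 3.5
   vertex 3.8 1.0 2.5
   vertex 3.4 4.0 3.1
  endloop
 endfacet
 facet normal 0.683 0.331 -0.651
  outer loop
   vertex 2.6 2.9 1.7
   vertex 1.5 3.4 0.8
   vertex 3.4 4.0 3.1
  endloop
 endfacet
 facet normal 0.680 0.262 -0.685
  outer loop
   vertex 2.6 2.9 1.7
   vertex 2.2 0.8 0.5
   vertex 1.5 3.4 0.8
  endloop
 endfacet
 facet normal 0.760 0.223 -0.610
  outer loop
   vertex 2.6 2.9 1.7
   vertex 3.4 4.0 3.1
   vertex 3.8 1.0 2.5
  endloop
 endfacet
 facet normal 0.752 0.213 -0.623
  outer loop
   vertex 2.6 2.9 1.7
   vertex 3.8 1.0 2.5
   vertex 2.2 0.8 0.5
  endloop
 endfacet
 facet normal -0.480 0.860 0.172
  outer loop
   vertex 1.0 2.8 2.4
   vertex 3.4 4.0 3.1
   vertex 1.5 3.4 0.8
  endloop
 endfacet
 facet normal -0.469 0.525 0.710
  outer loop
   vertex 1.0 2.8 2.4
   vertex 1.1 1.4 3.5
   vertex 3.4 4.0 3.1
  endloop
 endfacet
 facet normal -0.912 0.386 -0.140
  outer loop
   vertex 1.0 2.8 2.4
   vertex 1.5 3.4 0.8
   vertex 0.3 1.0 2.0
  endloop
 endfacet
 facet normal -0.880 0.253 0.402
  outer loop
   vertex 1.0 2.8 2.4
   vertex 0.3 1.0 2.0
   vertex 1.1 1.4 3.5
  endloop
 endfacet
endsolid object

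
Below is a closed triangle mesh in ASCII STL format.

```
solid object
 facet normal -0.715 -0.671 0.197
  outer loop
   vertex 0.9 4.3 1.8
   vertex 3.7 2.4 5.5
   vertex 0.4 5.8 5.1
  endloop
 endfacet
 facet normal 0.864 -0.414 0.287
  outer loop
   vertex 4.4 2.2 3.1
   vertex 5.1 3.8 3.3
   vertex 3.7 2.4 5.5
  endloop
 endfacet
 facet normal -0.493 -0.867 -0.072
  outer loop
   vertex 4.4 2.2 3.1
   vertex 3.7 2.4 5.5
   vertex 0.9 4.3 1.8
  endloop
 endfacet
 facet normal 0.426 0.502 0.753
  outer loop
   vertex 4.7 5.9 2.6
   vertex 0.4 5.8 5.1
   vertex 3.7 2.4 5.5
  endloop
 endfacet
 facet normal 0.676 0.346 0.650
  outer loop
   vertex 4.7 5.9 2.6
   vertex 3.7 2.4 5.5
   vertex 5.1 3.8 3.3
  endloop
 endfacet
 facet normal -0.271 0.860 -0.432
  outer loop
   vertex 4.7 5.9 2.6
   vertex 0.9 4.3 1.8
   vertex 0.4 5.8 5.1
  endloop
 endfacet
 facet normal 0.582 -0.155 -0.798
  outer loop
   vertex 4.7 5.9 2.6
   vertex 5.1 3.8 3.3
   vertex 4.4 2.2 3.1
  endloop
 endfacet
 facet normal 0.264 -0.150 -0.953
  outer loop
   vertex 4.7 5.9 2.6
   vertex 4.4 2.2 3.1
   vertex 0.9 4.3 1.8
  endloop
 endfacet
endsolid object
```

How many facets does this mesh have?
8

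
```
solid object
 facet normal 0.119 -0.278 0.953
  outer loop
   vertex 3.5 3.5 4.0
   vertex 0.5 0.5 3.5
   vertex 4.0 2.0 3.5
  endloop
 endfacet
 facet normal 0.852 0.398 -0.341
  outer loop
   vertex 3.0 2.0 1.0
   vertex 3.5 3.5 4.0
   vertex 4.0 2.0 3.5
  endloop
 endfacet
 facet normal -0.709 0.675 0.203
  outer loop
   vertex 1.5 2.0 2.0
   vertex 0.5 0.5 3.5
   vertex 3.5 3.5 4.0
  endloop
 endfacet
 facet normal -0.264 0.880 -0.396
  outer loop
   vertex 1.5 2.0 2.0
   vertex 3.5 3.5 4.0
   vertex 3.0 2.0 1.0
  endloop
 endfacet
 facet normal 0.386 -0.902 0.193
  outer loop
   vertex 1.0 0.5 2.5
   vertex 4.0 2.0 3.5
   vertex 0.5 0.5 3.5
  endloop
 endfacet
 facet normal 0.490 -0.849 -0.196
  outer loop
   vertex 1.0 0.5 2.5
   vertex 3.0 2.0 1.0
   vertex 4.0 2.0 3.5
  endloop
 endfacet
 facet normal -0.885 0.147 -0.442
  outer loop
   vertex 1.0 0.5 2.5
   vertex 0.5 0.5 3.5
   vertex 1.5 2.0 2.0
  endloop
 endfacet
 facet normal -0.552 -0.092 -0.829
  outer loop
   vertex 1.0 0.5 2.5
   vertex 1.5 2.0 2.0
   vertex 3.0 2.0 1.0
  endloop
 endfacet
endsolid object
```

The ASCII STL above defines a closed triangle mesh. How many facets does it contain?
8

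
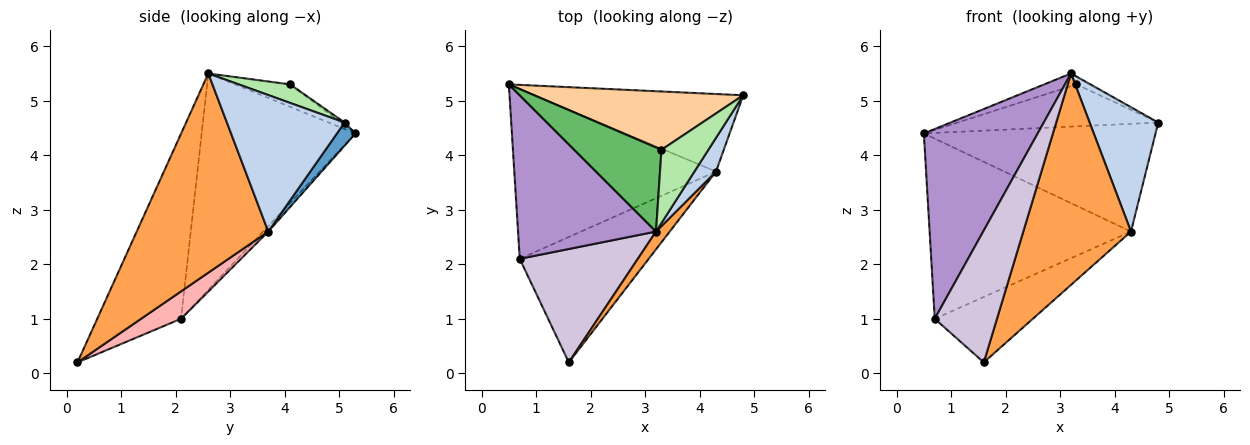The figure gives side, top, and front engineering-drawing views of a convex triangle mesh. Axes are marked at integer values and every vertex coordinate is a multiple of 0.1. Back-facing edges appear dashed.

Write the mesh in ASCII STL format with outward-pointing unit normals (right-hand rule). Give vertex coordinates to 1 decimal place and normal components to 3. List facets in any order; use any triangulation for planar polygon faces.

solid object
 facet normal 0.065 0.810 -0.583
  outer loop
   vertex 4.3 3.7 2.6
   vertex 0.5 5.3 4.4
   vertex 4.8 5.1 4.6
  endloop
 endfacet
 facet normal 0.856 -0.499 0.135
  outer loop
   vertex 4.3 3.7 2.6
   vertex 4.8 5.1 4.6
   vertex 3.2 2.6 5.5
  endloop
 endfacet
 facet normal 0.773 -0.633 0.053
  outer loop
   vertex 4.3 3.7 2.6
   vertex 3.2 2.6 5.5
   vertex 1.6 0.2 0.2
  endloop
 endfacet
 facet normal -0.011 0.584 0.812
  outer loop
   vertex 3.3 4.1 5.3
   vertex 4.8 5.1 4.6
   vertex 0.5 5.3 4.4
  endloop
 endfacet
 facet normal -0.246 0.144 0.958
  outer loop
   vertex 3.3 4.1 5.3
   vertex 0.5 5.3 4.4
   vertex 3.2 2.6 5.5
  endloop
 endfacet
 facet normal 0.366 0.099 0.925
  outer loop
   vertex 3.3 4.1 5.3
   vertex 3.2 2.6 5.5
   vertex 4.8 5.1 4.6
  endloop
 endfacet
 facet normal -0.019 0.728 -0.686
  outer loop
   vertex 0.7 2.1 1.0
   vertex 0.5 5.3 4.4
   vertex 4.3 3.7 2.6
  endloop
 endfacet
 facet normal 0.185 0.455 -0.871
  outer loop
   vertex 0.7 2.1 1.0
   vertex 4.3 3.7 2.6
   vertex 1.6 0.2 0.2
  endloop
 endfacet
 facet normal -0.715 -0.529 0.456
  outer loop
   vertex 0.7 2.1 1.0
   vertex 3.2 2.6 5.5
   vertex 0.5 5.3 4.4
  endloop
 endfacet
 facet normal -0.715 -0.530 0.456
  outer loop
   vertex 0.7 2.1 1.0
   vertex 1.6 0.2 0.2
   vertex 3.2 2.6 5.5
  endloop
 endfacet
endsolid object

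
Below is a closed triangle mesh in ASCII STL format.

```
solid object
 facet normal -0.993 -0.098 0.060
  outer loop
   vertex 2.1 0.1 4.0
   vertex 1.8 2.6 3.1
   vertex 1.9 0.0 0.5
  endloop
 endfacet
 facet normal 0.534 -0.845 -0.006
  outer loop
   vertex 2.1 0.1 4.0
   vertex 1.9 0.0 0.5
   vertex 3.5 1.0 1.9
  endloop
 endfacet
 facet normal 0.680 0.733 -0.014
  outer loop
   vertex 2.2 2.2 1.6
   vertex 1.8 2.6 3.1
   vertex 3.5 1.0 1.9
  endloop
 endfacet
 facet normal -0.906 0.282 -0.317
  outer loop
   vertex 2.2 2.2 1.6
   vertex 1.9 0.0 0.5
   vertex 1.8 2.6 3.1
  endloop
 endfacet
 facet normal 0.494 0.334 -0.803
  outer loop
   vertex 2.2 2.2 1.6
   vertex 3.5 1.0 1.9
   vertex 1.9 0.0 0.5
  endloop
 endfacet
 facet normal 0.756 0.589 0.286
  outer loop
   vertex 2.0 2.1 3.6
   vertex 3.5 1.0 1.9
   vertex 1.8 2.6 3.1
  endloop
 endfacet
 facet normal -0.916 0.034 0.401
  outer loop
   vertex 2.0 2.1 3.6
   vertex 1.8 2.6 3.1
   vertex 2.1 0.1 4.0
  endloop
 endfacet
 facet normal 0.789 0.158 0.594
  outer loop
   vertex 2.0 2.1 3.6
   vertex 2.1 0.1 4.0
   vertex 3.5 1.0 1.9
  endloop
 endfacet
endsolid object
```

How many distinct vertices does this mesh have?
6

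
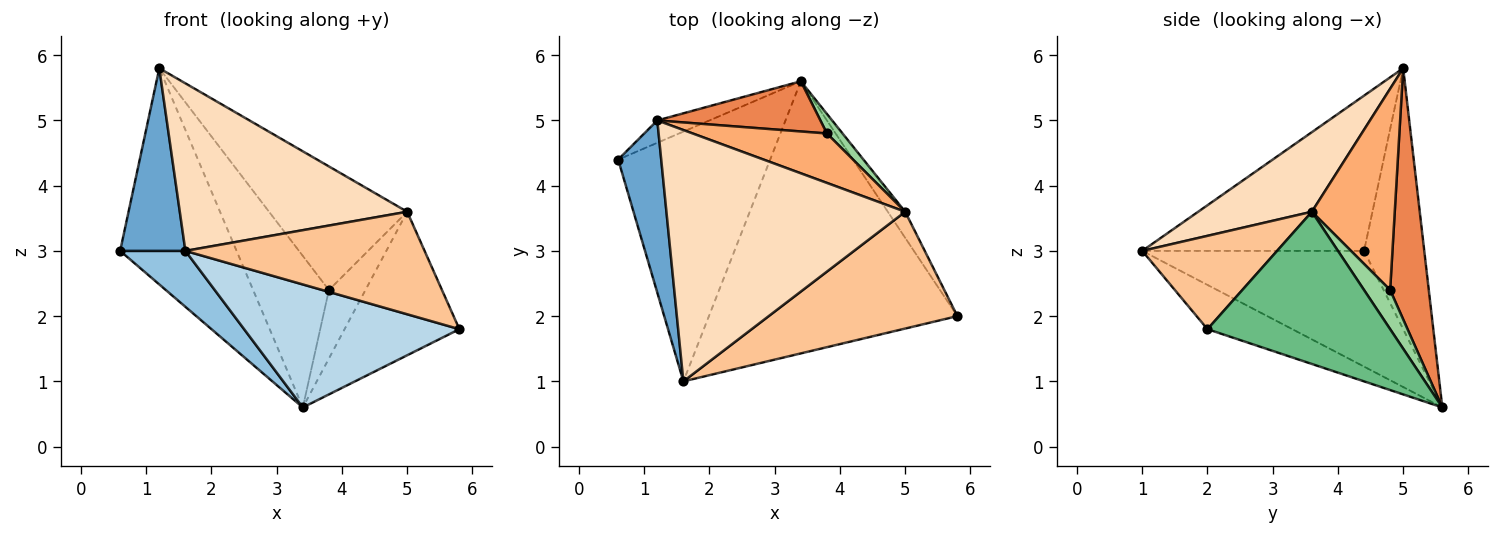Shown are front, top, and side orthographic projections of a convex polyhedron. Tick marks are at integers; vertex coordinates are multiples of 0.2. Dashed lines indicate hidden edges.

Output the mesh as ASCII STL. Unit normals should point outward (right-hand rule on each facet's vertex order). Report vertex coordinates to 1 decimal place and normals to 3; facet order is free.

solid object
 facet normal -0.927 -0.273 0.257
  outer loop
   vertex 1.2 5.0 5.8
   vertex 0.6 4.4 3.0
   vertex 1.6 1.0 3.0
  endloop
 endfacet
 facet normal -0.596 -0.175 -0.783
  outer loop
   vertex 3.4 5.6 0.6
   vertex 1.6 1.0 3.0
   vertex 0.6 4.4 3.0
  endloop
 endfacet
 facet normal -0.160 -0.407 -0.899
  outer loop
   vertex 3.4 5.6 0.6
   vertex 5.8 2.0 1.8
   vertex 1.6 1.0 3.0
  endloop
 endfacet
 facet normal -0.457 0.884 -0.091
  outer loop
   vertex 3.4 5.6 0.6
   vertex 0.6 4.4 3.0
   vertex 1.2 5.0 5.8
  endloop
 endfacet
 facet normal 0.436 0.854 0.283
  outer loop
   vertex 3.4 5.6 0.6
   vertex 1.2 5.0 5.8
   vertex 3.8 4.8 2.4
  endloop
 endfacet
 facet normal 0.487 0.811 0.324
  outer loop
   vertex 5.0 3.6 3.6
   vertex 3.8 4.8 2.4
   vertex 1.2 5.0 5.8
  endloop
 endfacet
 facet normal 0.348 -0.618 0.704
  outer loop
   vertex 5.0 3.6 3.6
   vertex 1.6 1.0 3.0
   vertex 5.8 2.0 1.8
  endloop
 endfacet
 facet normal 0.267 -0.535 0.802
  outer loop
   vertex 5.0 3.6 3.6
   vertex 1.2 5.0 5.8
   vertex 1.6 1.0 3.0
  endloop
 endfacet
 facet normal 0.843 0.530 -0.096
  outer loop
   vertex 5.0 3.6 3.6
   vertex 5.8 2.0 1.8
   vertex 3.4 5.6 0.6
  endloop
 endfacet
 facet normal 0.566 0.793 0.226
  outer loop
   vertex 5.0 3.6 3.6
   vertex 3.4 5.6 0.6
   vertex 3.8 4.8 2.4
  endloop
 endfacet
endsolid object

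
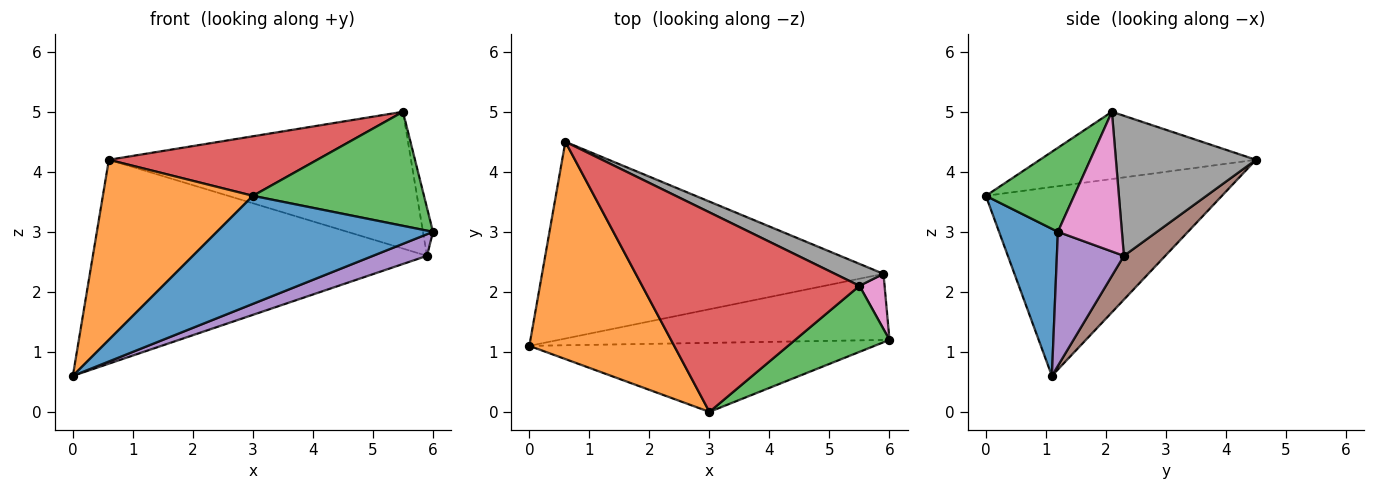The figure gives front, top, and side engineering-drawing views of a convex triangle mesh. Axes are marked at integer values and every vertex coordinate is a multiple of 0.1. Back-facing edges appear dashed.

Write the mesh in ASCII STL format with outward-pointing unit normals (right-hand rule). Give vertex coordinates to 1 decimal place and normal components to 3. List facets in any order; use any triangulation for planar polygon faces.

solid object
 facet normal 0.224 -0.821 -0.525
  outer loop
   vertex 3.0 0.0 3.6
   vertex 0.0 1.1 0.6
   vertex 6.0 1.2 3.0
  endloop
 endfacet
 facet normal -0.708 -0.450 0.543
  outer loop
   vertex 3.0 0.0 3.6
   vertex 0.6 4.5 4.2
   vertex 0.0 1.1 0.6
  endloop
 endfacet
 facet normal 0.408 -0.790 0.458
  outer loop
   vertex 5.5 2.1 5.0
   vertex 3.0 0.0 3.6
   vertex 6.0 1.2 3.0
  endloop
 endfacet
 facet normal -0.284 -0.274 0.919
  outer loop
   vertex 5.5 2.1 5.0
   vertex 0.6 4.5 4.2
   vertex 3.0 0.0 3.6
  endloop
 endfacet
 facet normal 0.360 -0.290 -0.887
  outer loop
   vertex 5.9 2.3 2.6
   vertex 6.0 1.2 3.0
   vertex 0.0 1.1 0.6
  endloop
 endfacet
 facet normal 0.089 0.717 -0.692
  outer loop
   vertex 5.9 2.3 2.6
   vertex 0.0 1.1 0.6
   vertex 0.6 4.5 4.2
  endloop
 endfacet
 facet normal 0.973 0.152 0.175
  outer loop
   vertex 5.9 2.3 2.6
   vertex 5.5 2.1 5.0
   vertex 6.0 1.2 3.0
  endloop
 endfacet
 facet normal 0.416 0.898 0.144
  outer loop
   vertex 5.9 2.3 2.6
   vertex 0.6 4.5 4.2
   vertex 5.5 2.1 5.0
  endloop
 endfacet
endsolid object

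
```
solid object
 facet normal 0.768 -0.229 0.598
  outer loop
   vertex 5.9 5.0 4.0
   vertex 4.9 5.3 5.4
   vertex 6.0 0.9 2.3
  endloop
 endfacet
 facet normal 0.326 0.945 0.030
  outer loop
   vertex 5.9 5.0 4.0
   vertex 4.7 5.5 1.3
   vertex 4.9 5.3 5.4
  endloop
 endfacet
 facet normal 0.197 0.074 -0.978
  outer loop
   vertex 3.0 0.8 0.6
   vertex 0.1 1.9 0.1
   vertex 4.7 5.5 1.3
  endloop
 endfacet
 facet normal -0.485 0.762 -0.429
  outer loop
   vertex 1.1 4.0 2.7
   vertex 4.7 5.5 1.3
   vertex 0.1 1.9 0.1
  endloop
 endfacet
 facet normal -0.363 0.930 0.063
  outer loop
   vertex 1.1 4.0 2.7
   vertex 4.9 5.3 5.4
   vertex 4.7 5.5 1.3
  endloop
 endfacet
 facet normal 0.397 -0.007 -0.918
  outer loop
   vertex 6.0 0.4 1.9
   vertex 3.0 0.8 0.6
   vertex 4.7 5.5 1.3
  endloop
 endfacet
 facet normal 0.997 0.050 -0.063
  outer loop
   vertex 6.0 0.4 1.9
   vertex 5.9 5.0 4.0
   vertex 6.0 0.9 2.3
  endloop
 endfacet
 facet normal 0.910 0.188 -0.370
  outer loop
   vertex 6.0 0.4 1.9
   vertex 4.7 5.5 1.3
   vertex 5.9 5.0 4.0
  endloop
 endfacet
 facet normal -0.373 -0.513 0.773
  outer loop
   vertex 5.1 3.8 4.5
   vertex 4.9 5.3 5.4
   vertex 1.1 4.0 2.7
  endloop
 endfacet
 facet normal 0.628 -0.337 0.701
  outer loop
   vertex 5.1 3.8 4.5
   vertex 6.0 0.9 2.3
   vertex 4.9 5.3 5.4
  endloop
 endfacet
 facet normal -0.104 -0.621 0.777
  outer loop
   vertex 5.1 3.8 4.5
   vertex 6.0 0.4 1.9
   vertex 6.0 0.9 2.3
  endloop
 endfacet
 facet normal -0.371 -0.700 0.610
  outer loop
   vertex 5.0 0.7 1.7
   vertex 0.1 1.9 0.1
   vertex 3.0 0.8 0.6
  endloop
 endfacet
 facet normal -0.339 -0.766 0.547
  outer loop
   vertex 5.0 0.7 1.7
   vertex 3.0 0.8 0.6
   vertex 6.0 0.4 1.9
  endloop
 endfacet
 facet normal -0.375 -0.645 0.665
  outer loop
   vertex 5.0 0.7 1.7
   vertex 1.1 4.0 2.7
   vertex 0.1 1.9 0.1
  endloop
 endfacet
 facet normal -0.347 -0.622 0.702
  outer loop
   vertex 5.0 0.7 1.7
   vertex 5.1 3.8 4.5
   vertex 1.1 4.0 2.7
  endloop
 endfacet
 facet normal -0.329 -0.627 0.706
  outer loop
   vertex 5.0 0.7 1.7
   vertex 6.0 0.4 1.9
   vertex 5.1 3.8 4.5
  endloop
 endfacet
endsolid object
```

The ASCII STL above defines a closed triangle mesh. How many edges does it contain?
24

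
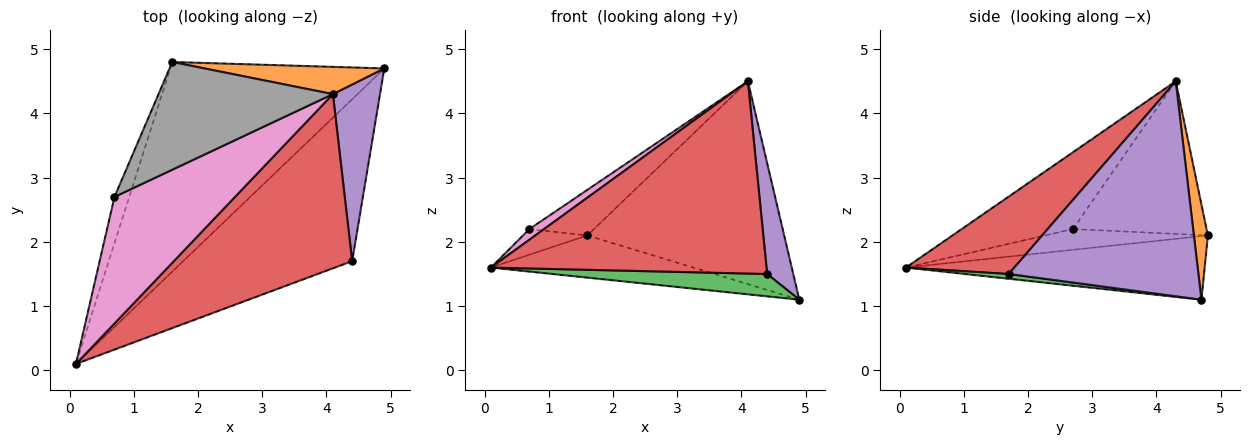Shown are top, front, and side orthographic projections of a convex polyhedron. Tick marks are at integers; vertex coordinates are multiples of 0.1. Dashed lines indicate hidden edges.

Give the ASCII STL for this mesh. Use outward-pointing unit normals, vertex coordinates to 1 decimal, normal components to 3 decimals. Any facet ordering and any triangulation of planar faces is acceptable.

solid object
 facet normal -0.280 0.189 -0.941
  outer loop
   vertex 1.6 4.8 2.1
   vertex 4.9 4.7 1.1
   vertex 0.1 0.1 1.6
  endloop
 endfacet
 facet normal 0.070 0.989 0.133
  outer loop
   vertex 4.1 4.3 4.5
   vertex 4.9 4.7 1.1
   vertex 1.6 4.8 2.1
  endloop
 endfacet
 facet normal 0.028 -0.137 -0.990
  outer loop
   vertex 4.4 1.7 1.5
   vertex 0.1 0.1 1.6
   vertex 4.9 4.7 1.1
  endloop
 endfacet
 facet normal 0.280 -0.711 0.645
  outer loop
   vertex 4.4 1.7 1.5
   vertex 4.1 4.3 4.5
   vertex 0.1 0.1 1.6
  endloop
 endfacet
 facet normal 0.968 -0.133 0.212
  outer loop
   vertex 4.4 1.7 1.5
   vertex 4.9 4.7 1.1
   vertex 4.1 4.3 4.5
  endloop
 endfacet
 facet normal -0.776 0.306 -0.551
  outer loop
   vertex 0.7 2.7 2.2
   vertex 1.6 4.8 2.1
   vertex 0.1 0.1 1.6
  endloop
 endfacet
 facet normal -0.536 -0.070 0.841
  outer loop
   vertex 0.7 2.7 2.2
   vertex 0.1 0.1 1.6
   vertex 4.1 4.3 4.5
  endloop
 endfacet
 facet normal -0.628 0.303 0.717
  outer loop
   vertex 0.7 2.7 2.2
   vertex 4.1 4.3 4.5
   vertex 1.6 4.8 2.1
  endloop
 endfacet
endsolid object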